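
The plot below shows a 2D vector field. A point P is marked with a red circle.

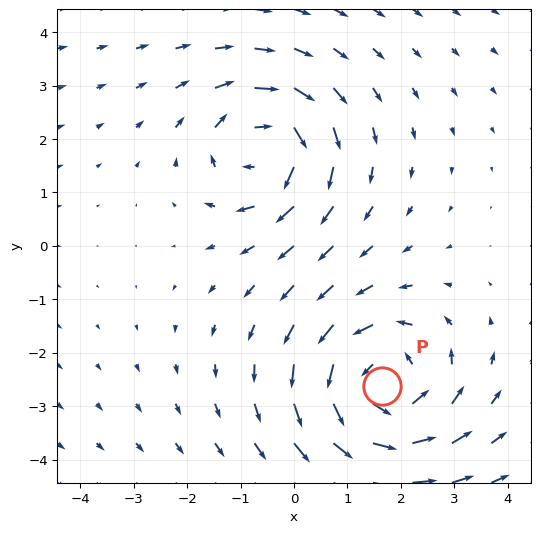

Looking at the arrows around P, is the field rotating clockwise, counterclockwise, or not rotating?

Near P at (1.7, -2.6) the arrows circulate counterclockwise. The curl (z-component) there is about +3; positive curl means counterclockwise rotation.

counterclockwise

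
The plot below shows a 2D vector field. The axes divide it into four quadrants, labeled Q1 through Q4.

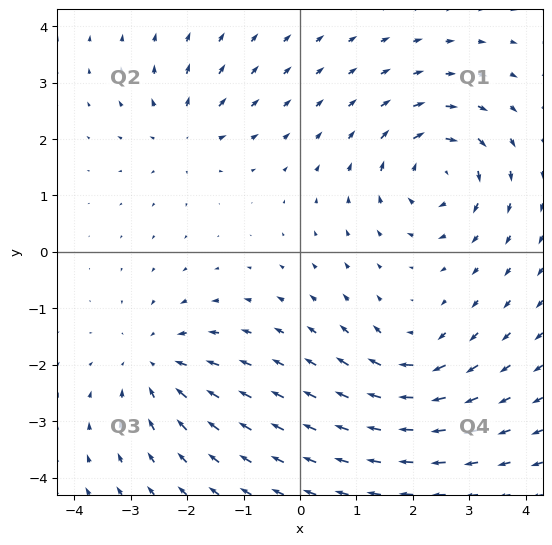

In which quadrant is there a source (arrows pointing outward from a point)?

Q2

The source sits at approximately (-2.1, 2.1), which lies in quadrant Q2. The divergence there is about +4, positive as expected for a source.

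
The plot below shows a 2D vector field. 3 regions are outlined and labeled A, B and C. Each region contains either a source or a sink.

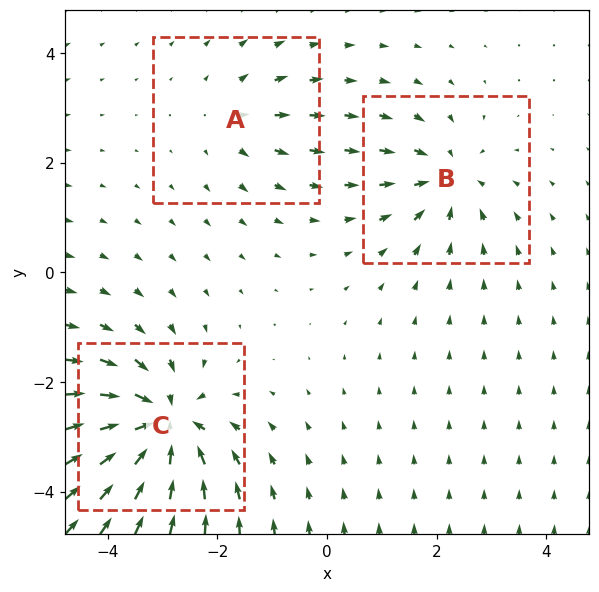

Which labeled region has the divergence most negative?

Divergence at each region's feature centre — A: about +2, B: about -4, C: about -6. Region C is most negative.

C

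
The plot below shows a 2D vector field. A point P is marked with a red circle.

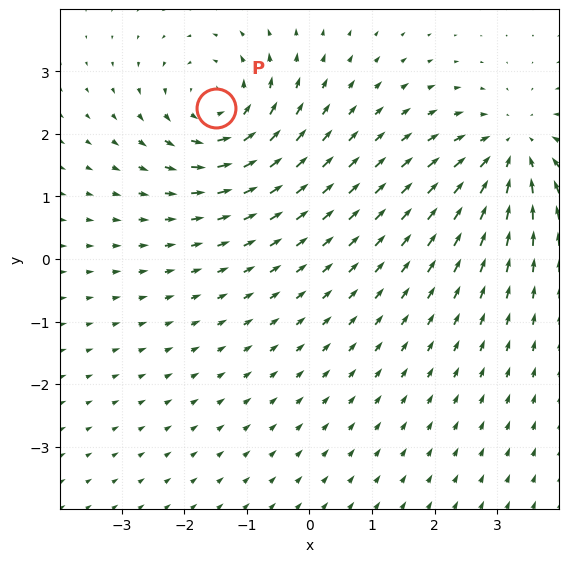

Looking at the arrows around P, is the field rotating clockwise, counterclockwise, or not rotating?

counterclockwise

Near P at (-1.5, 2.4) the arrows circulate counterclockwise. The curl (z-component) there is about +3; positive curl means counterclockwise rotation.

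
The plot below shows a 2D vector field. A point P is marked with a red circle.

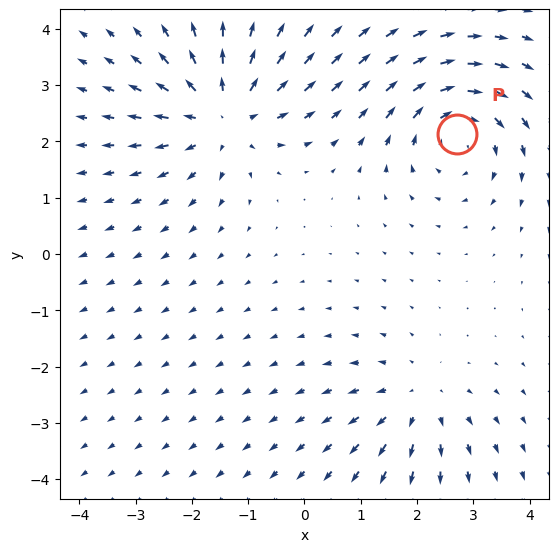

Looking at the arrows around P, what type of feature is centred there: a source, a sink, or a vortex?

At P (2.7, 2.1) the arrows circulate clockwise. Divergence ≈0, curl about -4 — near-zero divergence with nonzero curl is a vortex.

vortex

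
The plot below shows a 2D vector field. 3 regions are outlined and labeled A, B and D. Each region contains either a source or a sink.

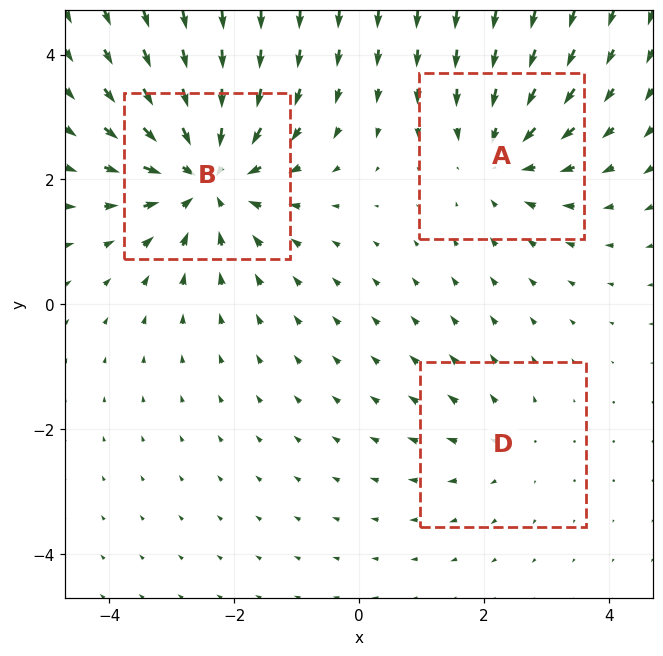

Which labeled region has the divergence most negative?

Divergence at each region's feature centre — A: about -3, B: about -5, D: about +2. Region B is most negative.

B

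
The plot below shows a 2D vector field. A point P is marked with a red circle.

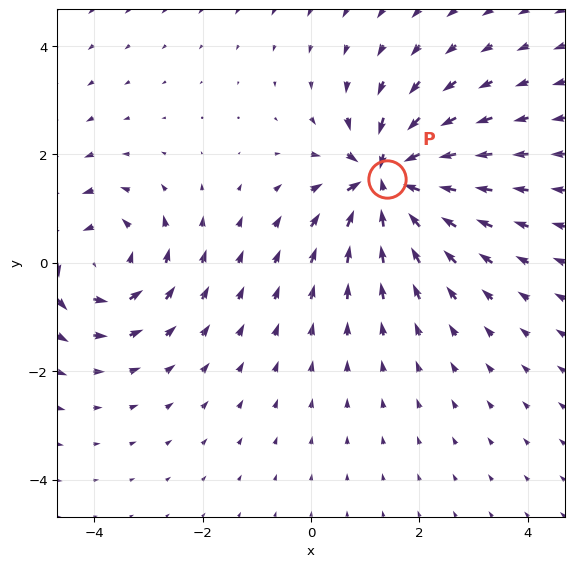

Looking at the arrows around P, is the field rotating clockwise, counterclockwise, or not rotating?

not rotating

Near P at (1.4, 1.5) the arrows show no circulation. The curl there is ≈0.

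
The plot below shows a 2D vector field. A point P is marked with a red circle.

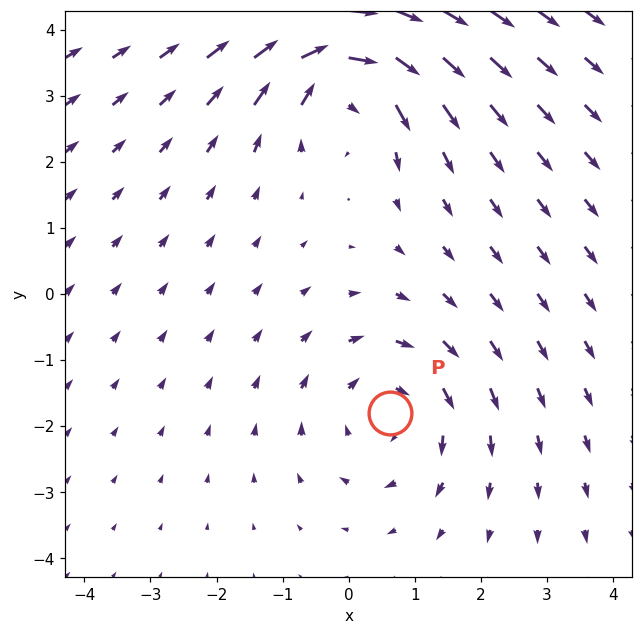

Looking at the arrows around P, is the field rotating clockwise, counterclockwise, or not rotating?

clockwise

Near P at (0.6, -1.8) the arrows circulate clockwise. The curl (z-component) there is about -3; negative curl means clockwise rotation.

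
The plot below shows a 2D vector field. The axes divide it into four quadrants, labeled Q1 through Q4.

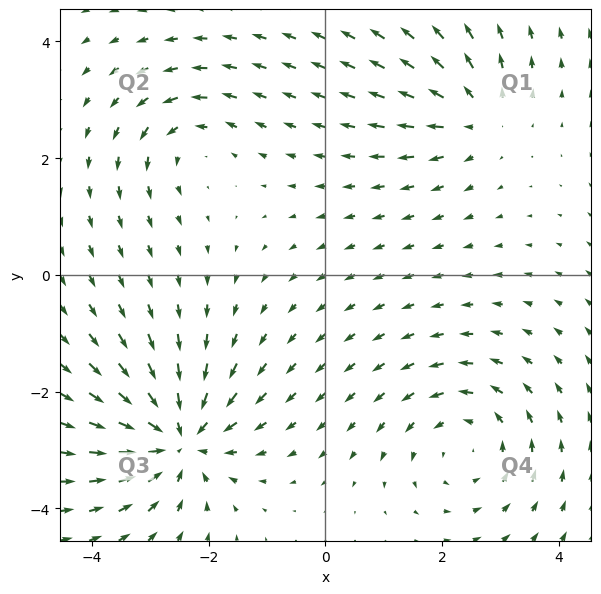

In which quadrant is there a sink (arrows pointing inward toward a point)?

Q3

The sink sits at approximately (-2.5, -2.8), which lies in quadrant Q3. The divergence there is about -6, negative as expected for a sink.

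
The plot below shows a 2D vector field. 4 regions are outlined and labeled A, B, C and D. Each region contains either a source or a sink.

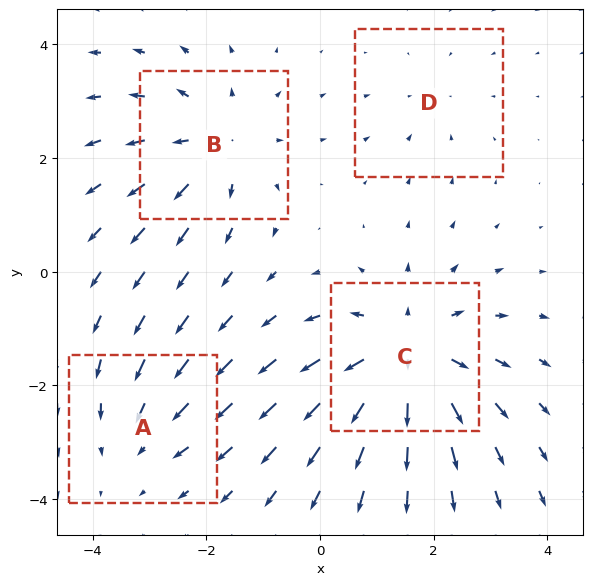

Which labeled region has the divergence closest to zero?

Divergence at each region's feature centre — A: about -3, B: about +4, C: about +6, D: about -2. Region D is closest to zero.

D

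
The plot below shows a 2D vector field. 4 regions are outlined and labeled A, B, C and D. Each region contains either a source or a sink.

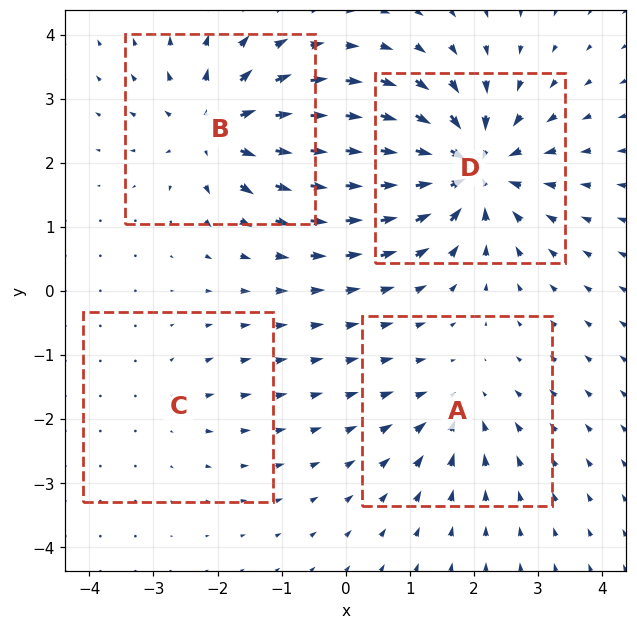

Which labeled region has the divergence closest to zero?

Divergence at each region's feature centre — A: about -4, B: about +6, C: about +2, D: about -8. Region C is closest to zero.

C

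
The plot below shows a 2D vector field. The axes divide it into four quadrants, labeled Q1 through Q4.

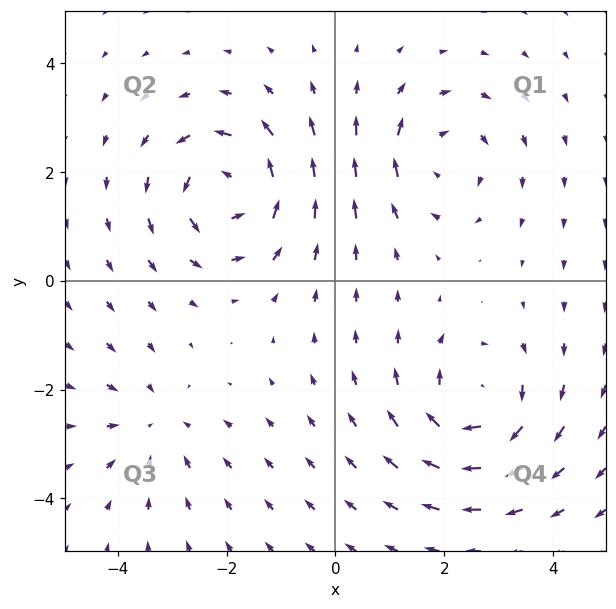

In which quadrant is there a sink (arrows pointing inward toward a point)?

The sink sits at approximately (-3.3, -2.6), which lies in quadrant Q3. The divergence there is about -3, negative as expected for a sink.

Q3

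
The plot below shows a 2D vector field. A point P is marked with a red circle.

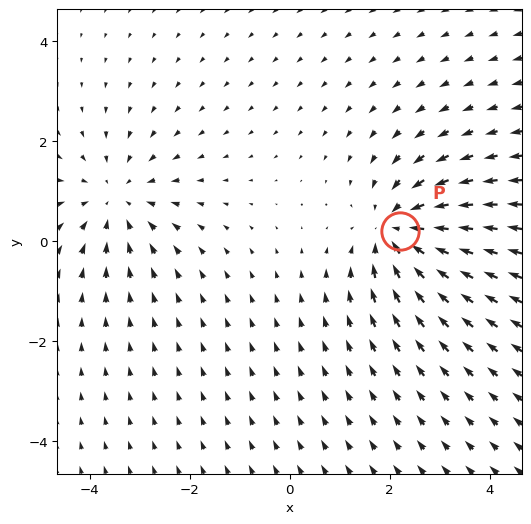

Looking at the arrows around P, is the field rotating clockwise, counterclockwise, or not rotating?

Near P at (2.2, 0.2) the arrows show no circulation. The curl there is ≈0.

not rotating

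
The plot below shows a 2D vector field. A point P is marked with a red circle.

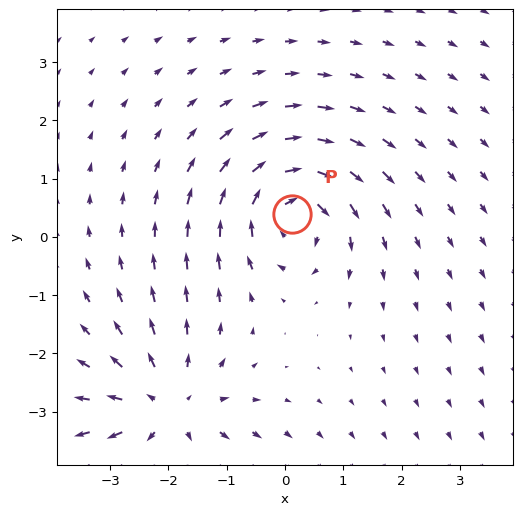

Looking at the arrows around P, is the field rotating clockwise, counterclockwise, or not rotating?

Near P at (0.1, 0.4) the arrows circulate clockwise. The curl (z-component) there is about -6; negative curl means clockwise rotation.

clockwise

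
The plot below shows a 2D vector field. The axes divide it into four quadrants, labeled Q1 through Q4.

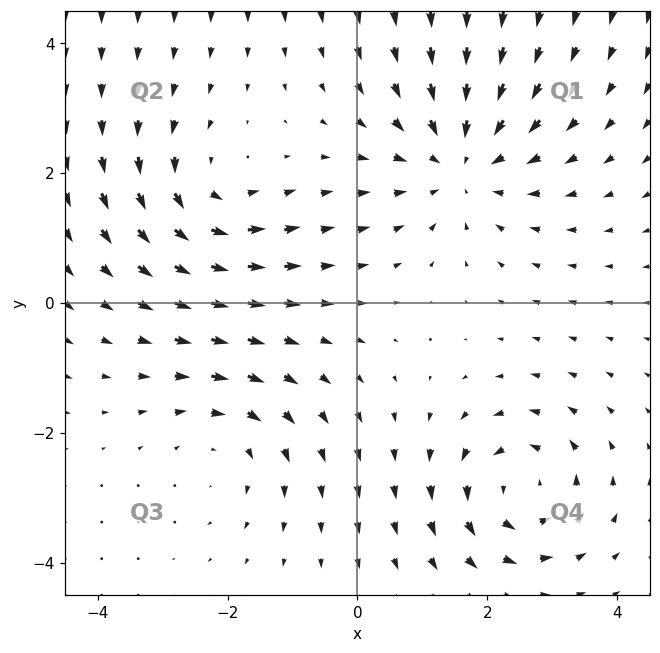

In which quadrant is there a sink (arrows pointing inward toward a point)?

The sink sits at approximately (1.6, 2.2), which lies in quadrant Q1. The divergence there is about -4, negative as expected for a sink.

Q1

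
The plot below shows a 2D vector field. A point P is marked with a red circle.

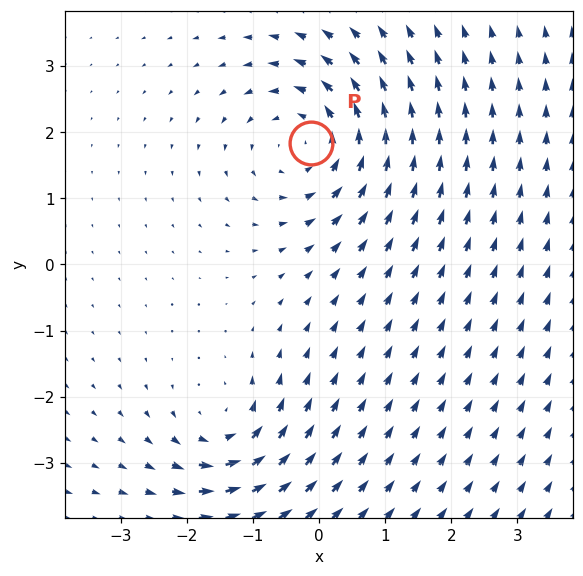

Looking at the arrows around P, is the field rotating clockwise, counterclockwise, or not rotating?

counterclockwise

Near P at (-0.1, 1.8) the arrows circulate counterclockwise. The curl (z-component) there is about +4; positive curl means counterclockwise rotation.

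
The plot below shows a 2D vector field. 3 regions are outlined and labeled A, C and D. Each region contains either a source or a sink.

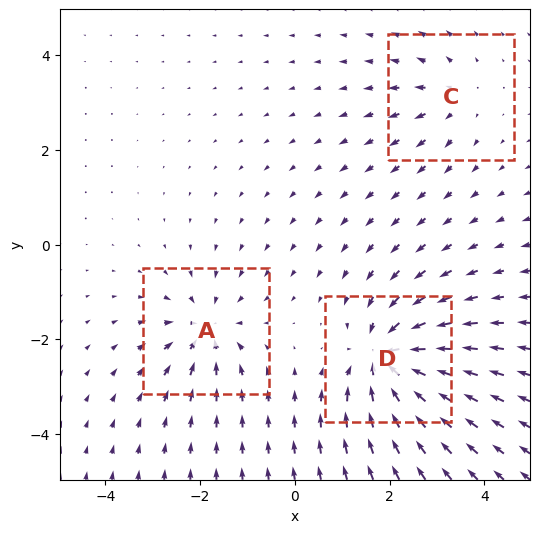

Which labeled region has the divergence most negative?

Divergence at each region's feature centre — A: about -4, C: about +3, D: about -6. Region D is most negative.

D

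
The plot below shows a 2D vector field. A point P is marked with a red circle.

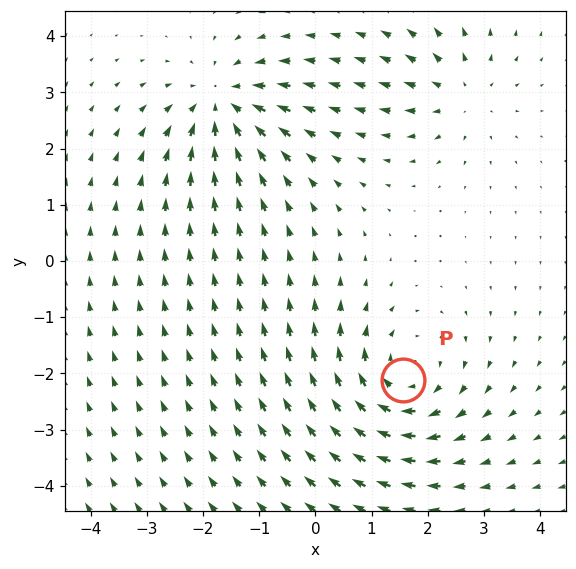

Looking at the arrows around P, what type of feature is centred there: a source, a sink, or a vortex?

At P (1.6, -2.1) the arrows circulate clockwise. Divergence ≈0, curl about -4 — near-zero divergence with nonzero curl is a vortex.

vortex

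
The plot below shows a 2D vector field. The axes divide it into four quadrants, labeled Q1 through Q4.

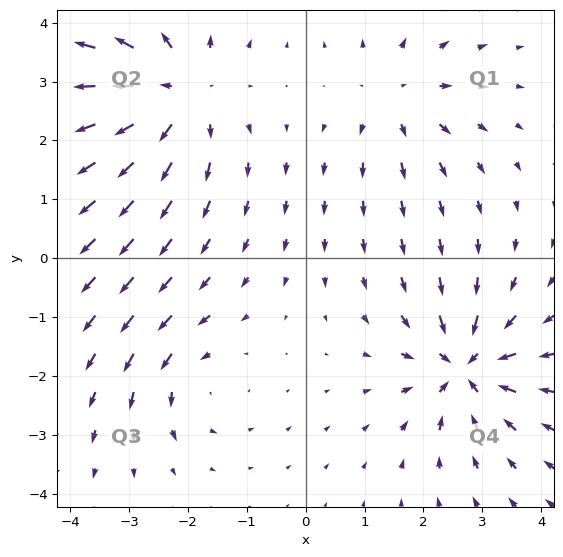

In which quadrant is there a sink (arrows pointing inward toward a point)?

Q4

The sink sits at approximately (2.7, -1.8), which lies in quadrant Q4. The divergence there is about -6, negative as expected for a sink.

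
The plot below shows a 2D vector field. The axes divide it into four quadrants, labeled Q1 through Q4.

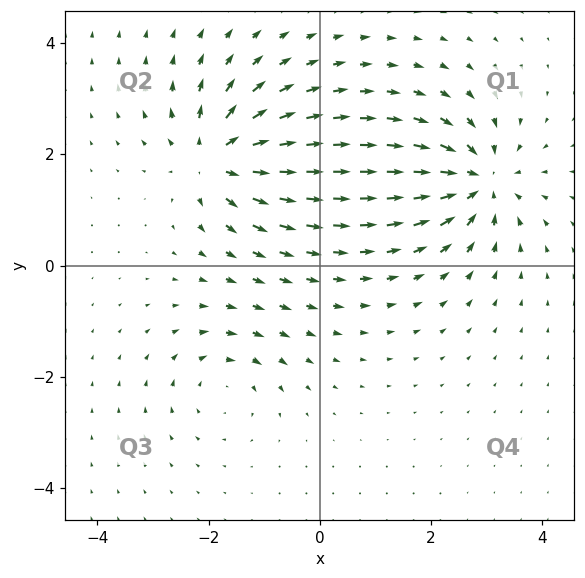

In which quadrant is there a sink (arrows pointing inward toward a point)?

Q1

The sink sits at approximately (2.9, 1.5), which lies in quadrant Q1. The divergence there is about -6, negative as expected for a sink.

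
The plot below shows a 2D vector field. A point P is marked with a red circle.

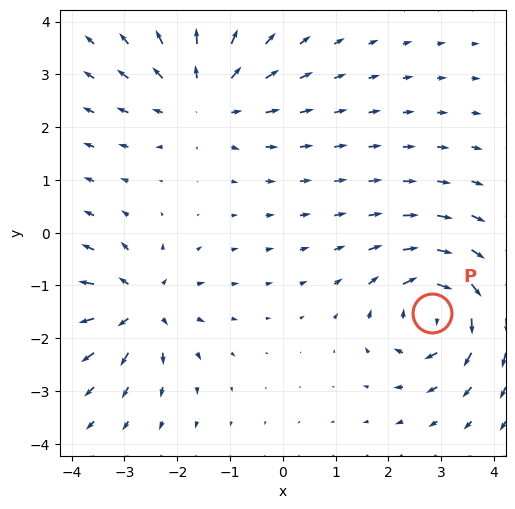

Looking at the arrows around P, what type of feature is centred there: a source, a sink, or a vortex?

vortex

At P (2.8, -1.5) the arrows circulate clockwise. Divergence ≈0, curl about -6 — near-zero divergence with nonzero curl is a vortex.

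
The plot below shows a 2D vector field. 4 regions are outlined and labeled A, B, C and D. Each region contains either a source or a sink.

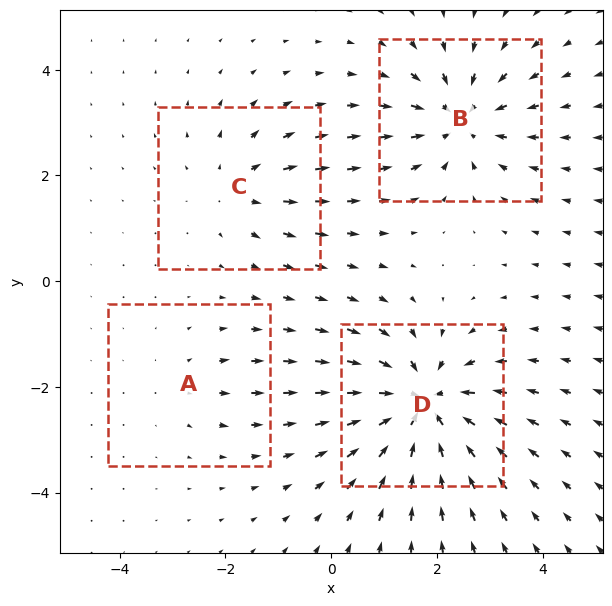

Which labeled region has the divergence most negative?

Divergence at each region's feature centre — A: about +2, B: about -5, C: about +3, D: about -7. Region D is most negative.

D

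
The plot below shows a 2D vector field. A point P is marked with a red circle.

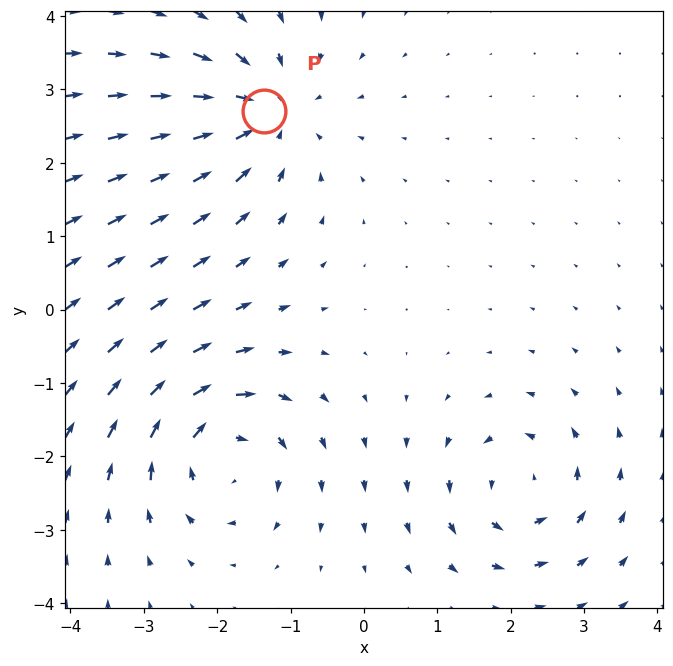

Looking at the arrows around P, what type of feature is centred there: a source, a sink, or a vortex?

At P (-1.4, 2.7) the arrows converge inward. Divergence about -5, curl ≈0 — negative divergence with near-zero curl is a sink.

sink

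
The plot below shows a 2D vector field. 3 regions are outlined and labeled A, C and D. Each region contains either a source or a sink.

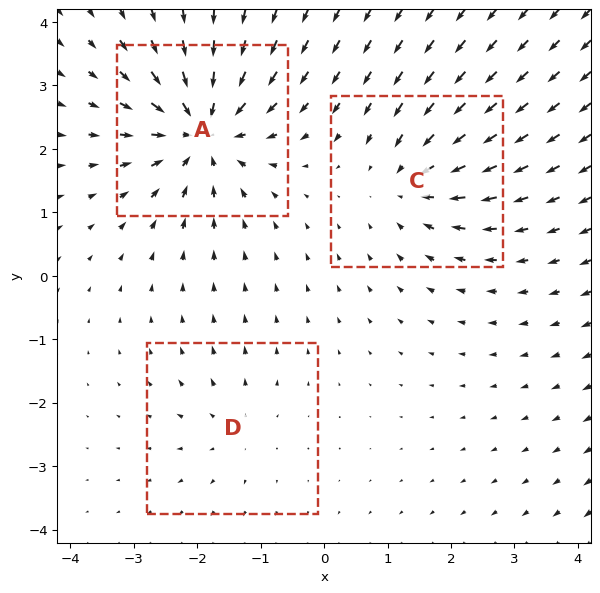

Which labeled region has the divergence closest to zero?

Divergence at each region's feature centre — A: about -6, C: about -4, D: about +2. Region D is closest to zero.

D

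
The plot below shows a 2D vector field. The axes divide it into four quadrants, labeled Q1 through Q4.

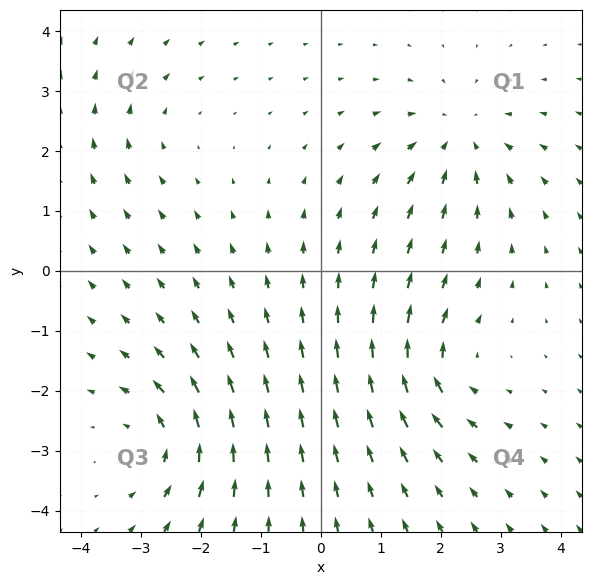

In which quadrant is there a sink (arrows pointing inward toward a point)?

The sink sits at approximately (2.3, 2.2), which lies in quadrant Q1. The divergence there is about -4, negative as expected for a sink.

Q1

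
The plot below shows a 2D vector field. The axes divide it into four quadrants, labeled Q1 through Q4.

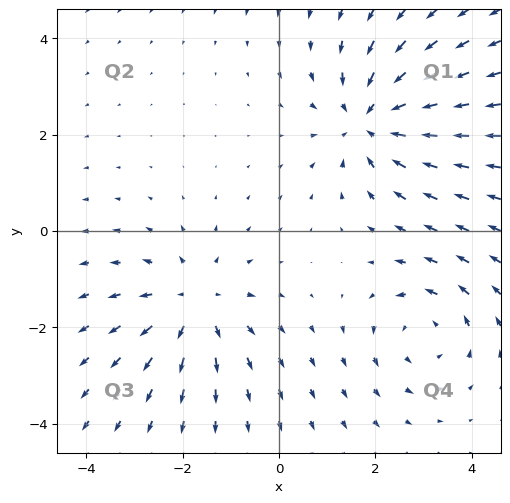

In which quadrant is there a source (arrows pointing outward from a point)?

The source sits at approximately (-1.8, -1.5), which lies in quadrant Q3. The divergence there is about +3, positive as expected for a source.

Q3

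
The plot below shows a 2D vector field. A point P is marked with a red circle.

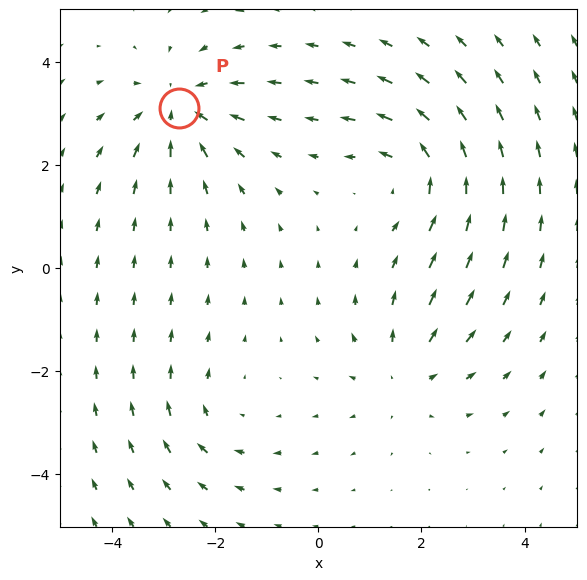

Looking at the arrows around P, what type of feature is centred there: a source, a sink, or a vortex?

sink

At P (-2.7, 3.1) the arrows converge inward. Divergence about -4, curl ≈0 — negative divergence with near-zero curl is a sink.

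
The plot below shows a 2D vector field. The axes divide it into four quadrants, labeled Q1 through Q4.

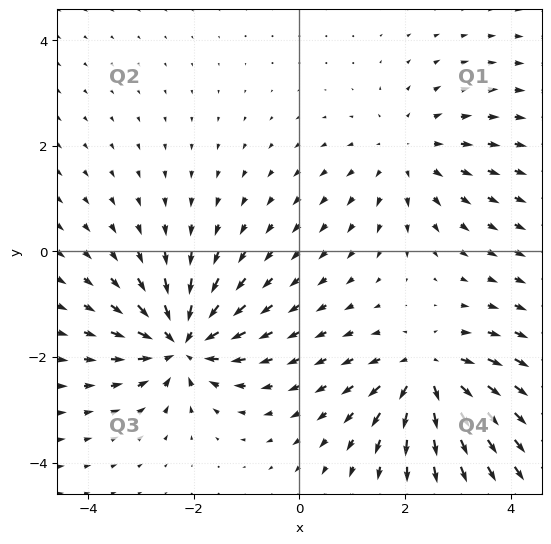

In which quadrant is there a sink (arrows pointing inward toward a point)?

Q3

The sink sits at approximately (-2.2, -1.7), which lies in quadrant Q3. The divergence there is about -5, negative as expected for a sink.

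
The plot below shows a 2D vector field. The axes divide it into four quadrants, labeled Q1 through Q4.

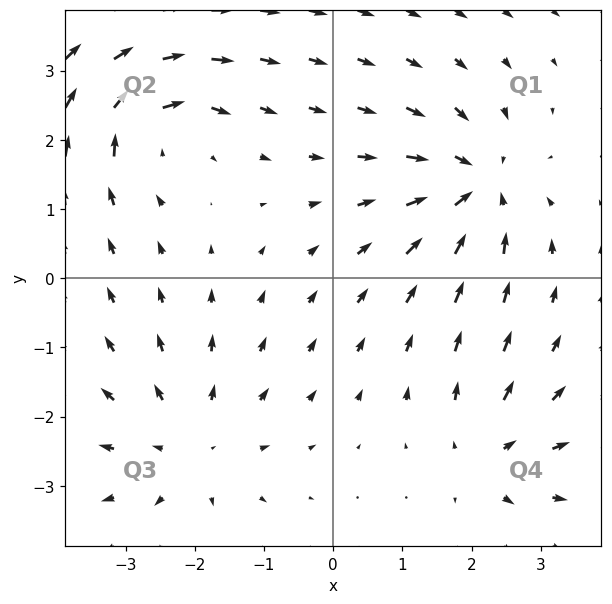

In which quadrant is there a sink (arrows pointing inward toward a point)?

The sink sits at approximately (2.1, 1.3), which lies in quadrant Q1. The divergence there is about -6, negative as expected for a sink.

Q1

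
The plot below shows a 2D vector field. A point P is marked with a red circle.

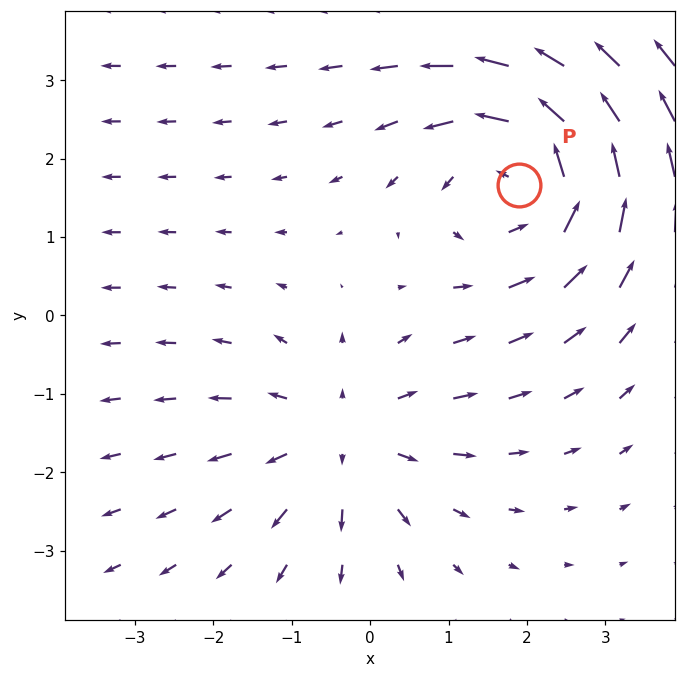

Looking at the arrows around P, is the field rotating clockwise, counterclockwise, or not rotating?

Near P at (1.9, 1.7) the arrows circulate counterclockwise. The curl (z-component) there is about +4; positive curl means counterclockwise rotation.

counterclockwise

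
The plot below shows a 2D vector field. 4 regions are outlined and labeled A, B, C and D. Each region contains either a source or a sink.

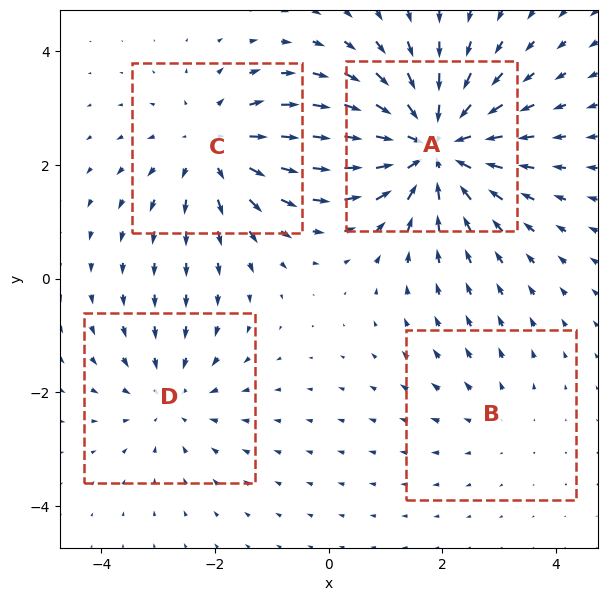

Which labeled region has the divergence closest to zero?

B

Divergence at each region's feature centre — A: about -6, B: about +2, C: about +4, D: about -3. Region B is closest to zero.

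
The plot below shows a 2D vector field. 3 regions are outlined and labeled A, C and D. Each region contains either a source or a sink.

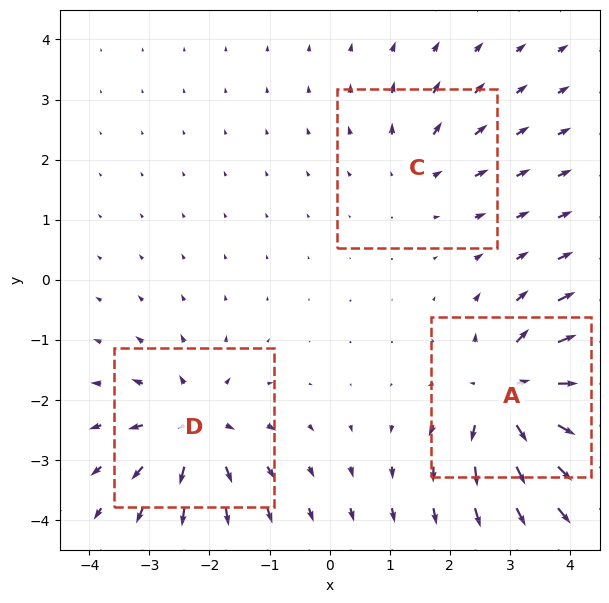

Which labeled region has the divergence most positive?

Divergence at each region's feature centre — A: about +6, C: about +2, D: about +4. Region A is most positive.

A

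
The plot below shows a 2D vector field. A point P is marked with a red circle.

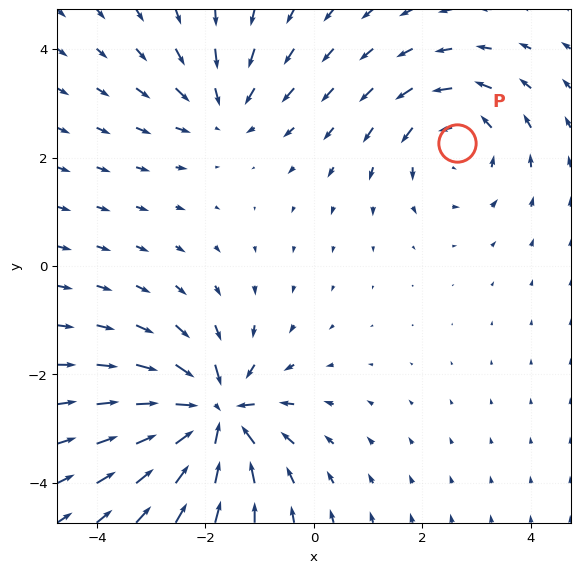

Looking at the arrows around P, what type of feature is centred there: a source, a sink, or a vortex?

vortex

At P (2.6, 2.3) the arrows circulate counterclockwise. Divergence ≈0, curl about +3 — near-zero divergence with nonzero curl is a vortex.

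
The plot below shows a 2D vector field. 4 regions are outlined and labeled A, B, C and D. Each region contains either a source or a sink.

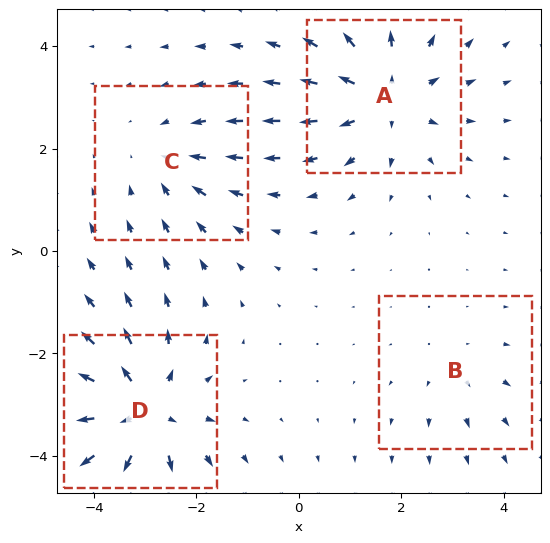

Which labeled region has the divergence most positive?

Divergence at each region's feature centre — A: about +5, B: about +2, C: about -3, D: about +6. Region D is most positive.

D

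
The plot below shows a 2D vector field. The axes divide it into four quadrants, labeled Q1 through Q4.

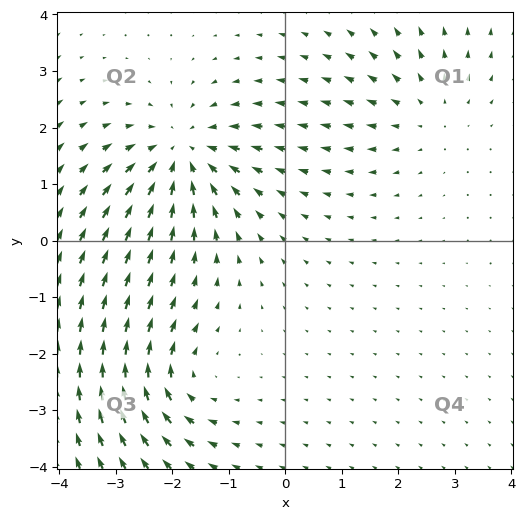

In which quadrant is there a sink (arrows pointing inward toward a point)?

Q2

The sink sits at approximately (-1.8, 1.5), which lies in quadrant Q2. The divergence there is about -4, negative as expected for a sink.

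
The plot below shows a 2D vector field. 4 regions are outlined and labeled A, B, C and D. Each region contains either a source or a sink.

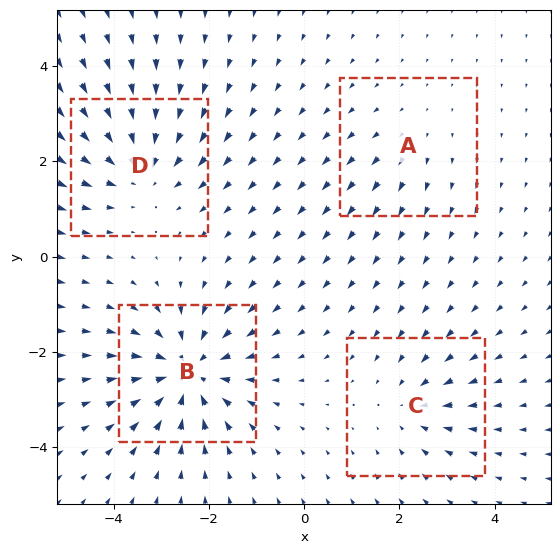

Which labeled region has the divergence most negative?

B

Divergence at each region's feature centre — A: about +2, B: about -7, C: about -3, D: about -5. Region B is most negative.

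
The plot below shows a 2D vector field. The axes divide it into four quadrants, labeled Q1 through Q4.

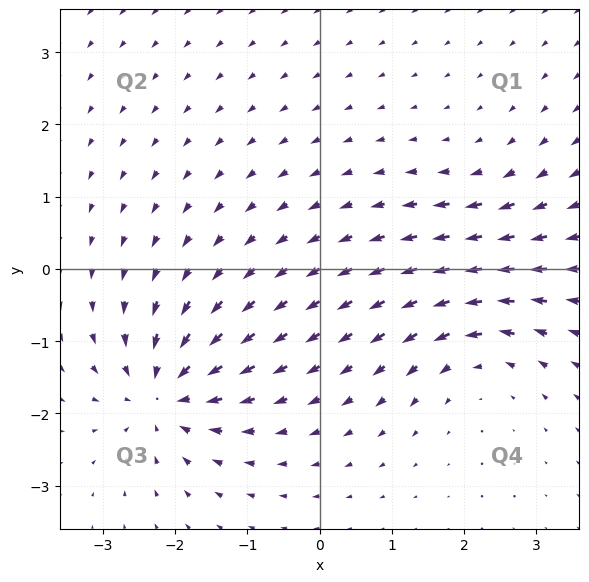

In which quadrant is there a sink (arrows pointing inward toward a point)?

The sink sits at approximately (-2.1, -1.7), which lies in quadrant Q3. The divergence there is about -7, negative as expected for a sink.

Q3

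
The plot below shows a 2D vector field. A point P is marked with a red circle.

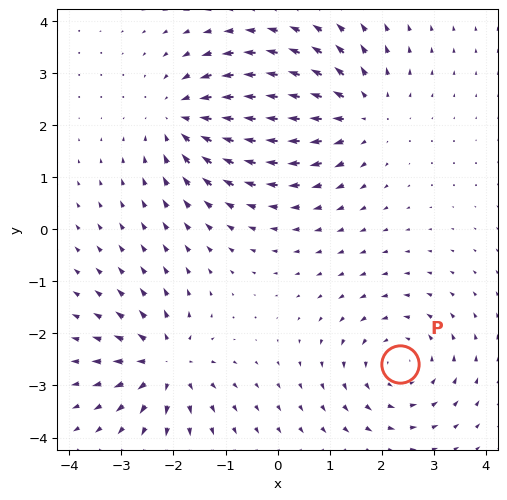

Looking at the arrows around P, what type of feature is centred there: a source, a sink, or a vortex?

At P (2.3, -2.6) the arrows circulate counterclockwise. Divergence ≈0, curl about +4 — near-zero divergence with nonzero curl is a vortex.

vortex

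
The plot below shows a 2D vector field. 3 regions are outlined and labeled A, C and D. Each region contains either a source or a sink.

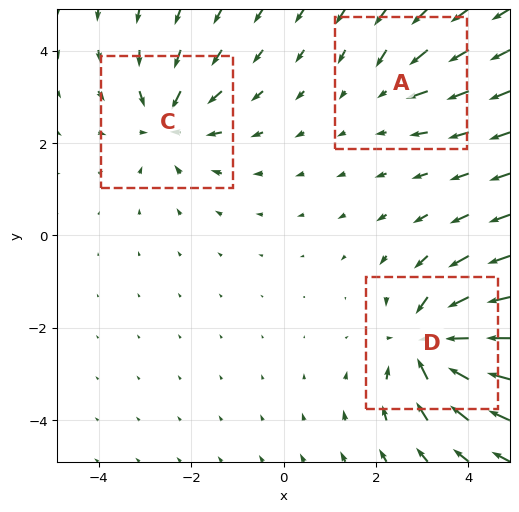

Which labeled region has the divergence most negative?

Divergence at each region's feature centre — A: about -2, C: about -4, D: about -5. Region D is most negative.

D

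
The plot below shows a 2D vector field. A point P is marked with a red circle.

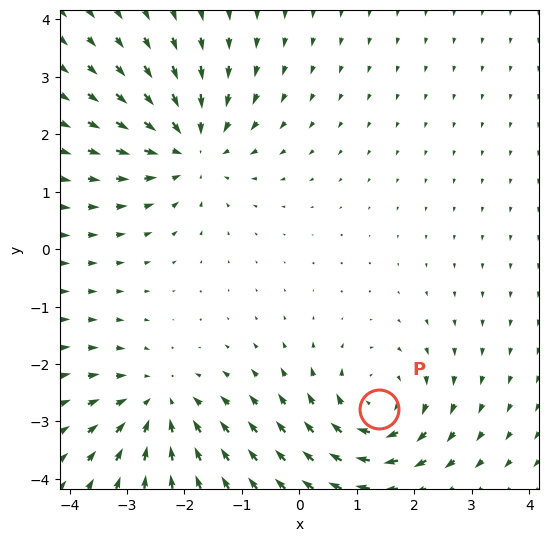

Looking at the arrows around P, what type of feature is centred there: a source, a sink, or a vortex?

vortex

At P (1.4, -2.8) the arrows circulate clockwise. Divergence ≈0, curl about -4 — near-zero divergence with nonzero curl is a vortex.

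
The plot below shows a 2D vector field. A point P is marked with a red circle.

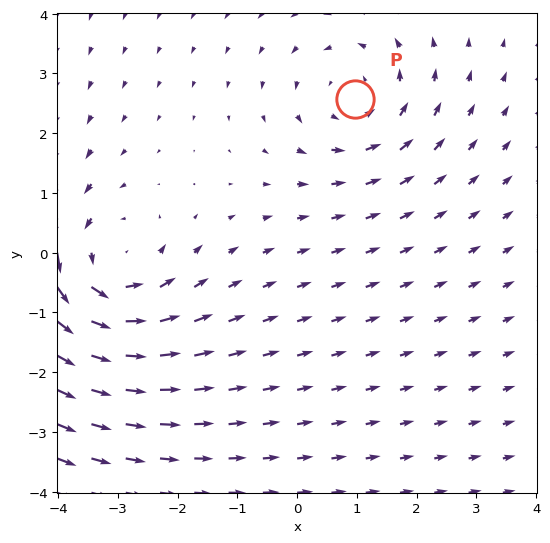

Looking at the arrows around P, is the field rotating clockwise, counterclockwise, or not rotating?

Near P at (1.0, 2.6) the arrows circulate counterclockwise. The curl (z-component) there is about +3; positive curl means counterclockwise rotation.

counterclockwise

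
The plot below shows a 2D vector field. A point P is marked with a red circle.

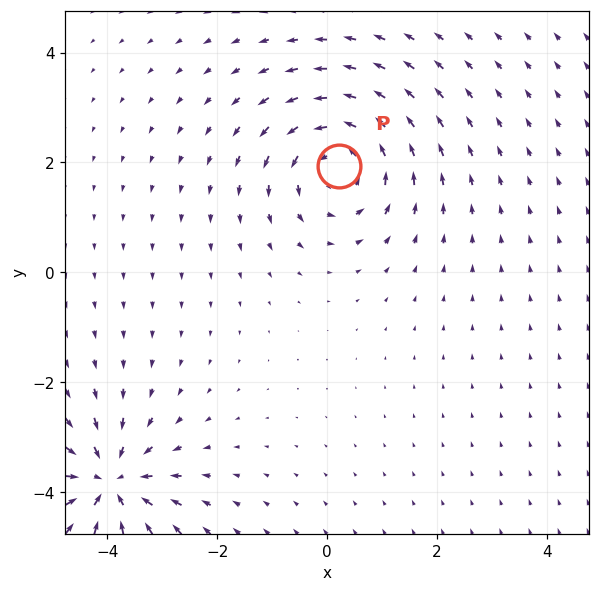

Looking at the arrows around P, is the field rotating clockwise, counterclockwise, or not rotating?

counterclockwise

Near P at (0.2, 1.9) the arrows circulate counterclockwise. The curl (z-component) there is about +4; positive curl means counterclockwise rotation.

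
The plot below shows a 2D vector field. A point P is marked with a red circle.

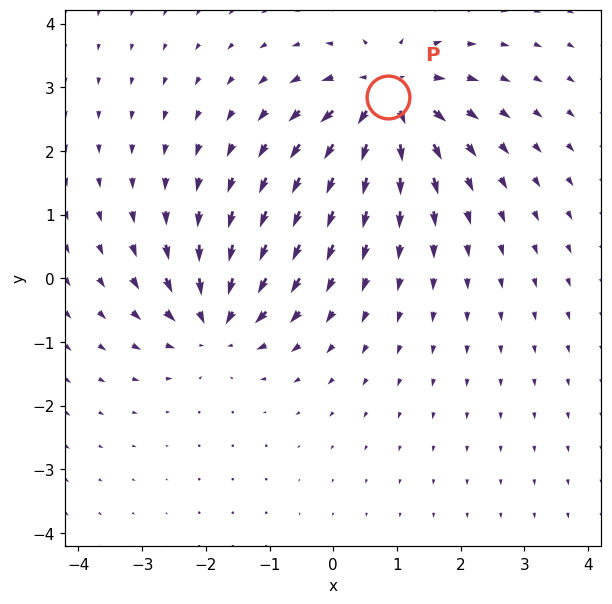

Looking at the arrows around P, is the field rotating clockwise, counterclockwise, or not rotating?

not rotating

Near P at (0.9, 2.8) the arrows show no circulation. The curl there is ≈0.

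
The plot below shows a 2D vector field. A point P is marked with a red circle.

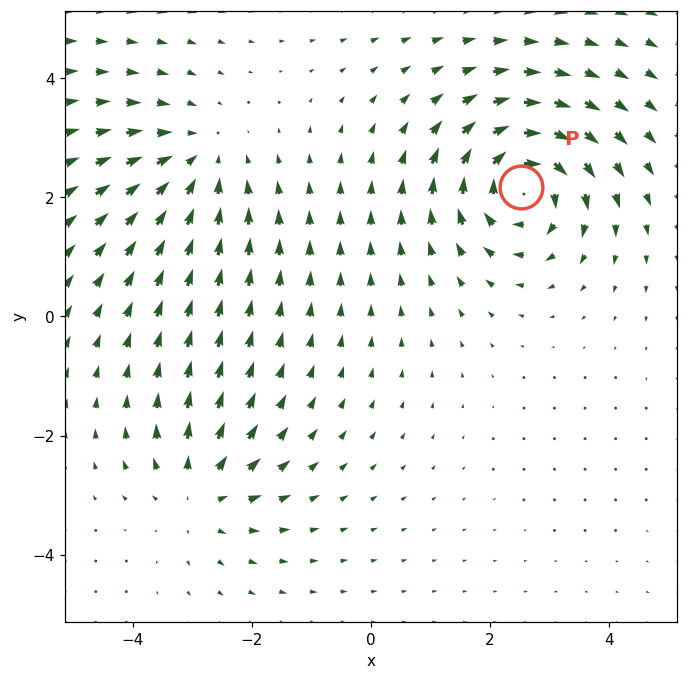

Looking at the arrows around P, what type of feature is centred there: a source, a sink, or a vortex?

At P (2.5, 2.2) the arrows circulate clockwise. Divergence ≈0, curl about -6 — near-zero divergence with nonzero curl is a vortex.

vortex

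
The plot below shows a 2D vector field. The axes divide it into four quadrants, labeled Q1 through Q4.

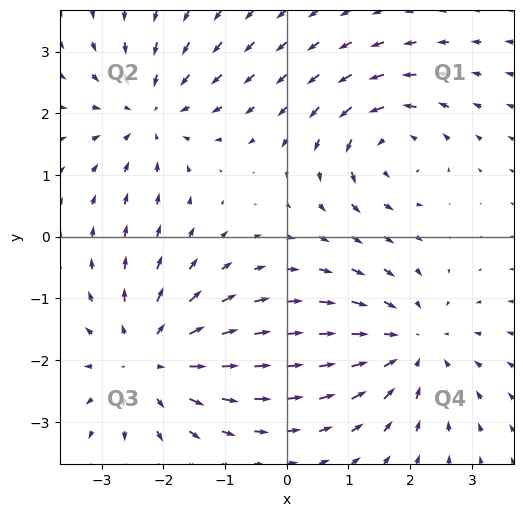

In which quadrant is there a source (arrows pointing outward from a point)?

The source sits at approximately (-2.2, -2.0), which lies in quadrant Q3. The divergence there is about +4, positive as expected for a source.

Q3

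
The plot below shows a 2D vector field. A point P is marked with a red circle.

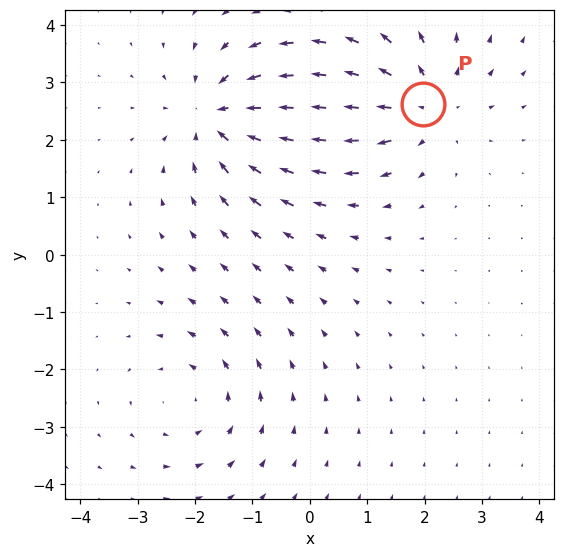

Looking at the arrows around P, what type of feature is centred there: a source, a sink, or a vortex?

source

At P (2.0, 2.6) the arrows spread outward. Divergence about +4, curl ≈0 — positive divergence with near-zero curl is a source.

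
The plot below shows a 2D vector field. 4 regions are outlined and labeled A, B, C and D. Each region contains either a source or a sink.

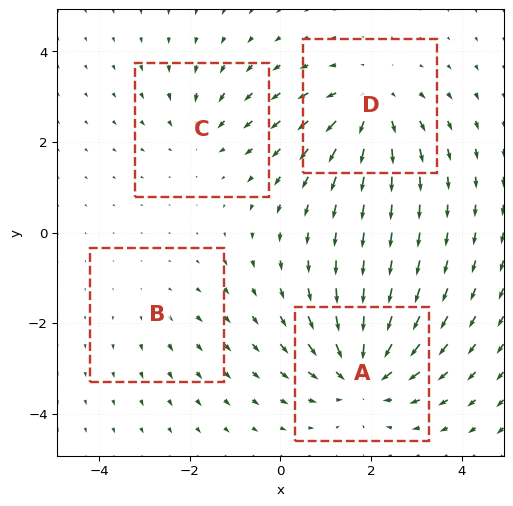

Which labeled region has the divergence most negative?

A

Divergence at each region's feature centre — A: about -6, B: about +2, C: about -3, D: about +5. Region A is most negative.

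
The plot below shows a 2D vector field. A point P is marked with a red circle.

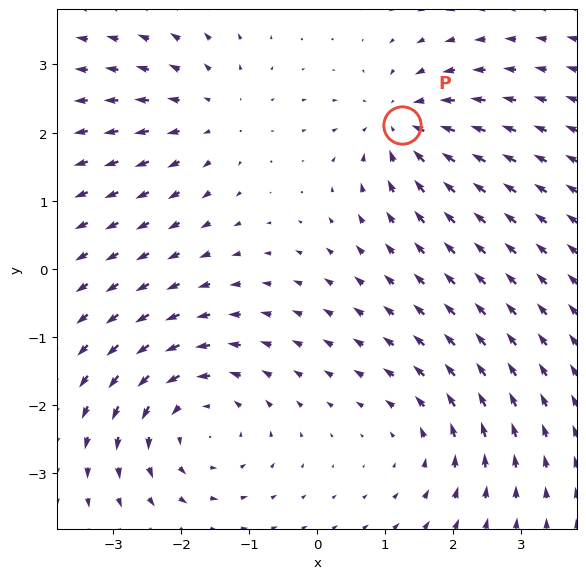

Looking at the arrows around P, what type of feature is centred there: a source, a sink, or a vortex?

At P (1.2, 2.1) the arrows converge inward. Divergence about -5, curl ≈0 — negative divergence with near-zero curl is a sink.

sink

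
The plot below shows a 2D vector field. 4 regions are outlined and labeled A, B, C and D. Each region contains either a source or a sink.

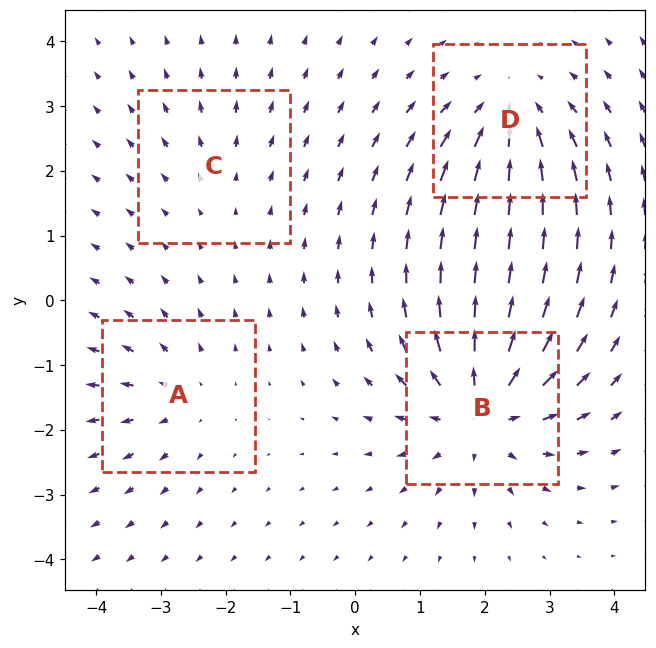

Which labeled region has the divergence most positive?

Divergence at each region's feature centre — A: about +3, B: about +7, C: about +2, D: about -5. Region B is most positive.

B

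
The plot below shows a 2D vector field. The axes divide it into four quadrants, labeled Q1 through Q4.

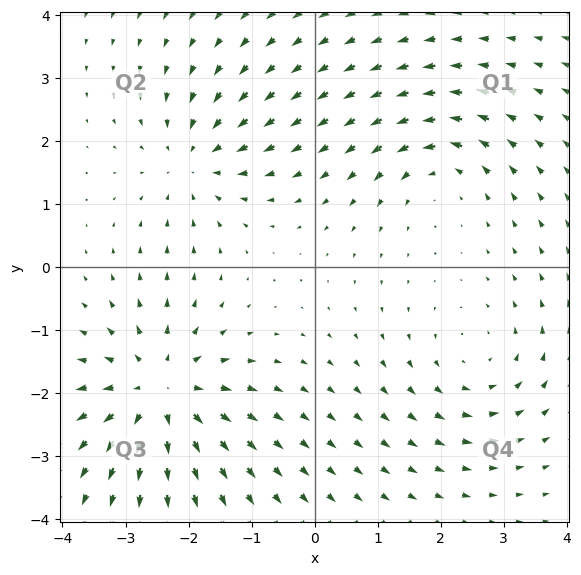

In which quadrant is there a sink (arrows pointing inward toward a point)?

The sink sits at approximately (-1.9, 1.7), which lies in quadrant Q2. The divergence there is about -3, negative as expected for a sink.

Q2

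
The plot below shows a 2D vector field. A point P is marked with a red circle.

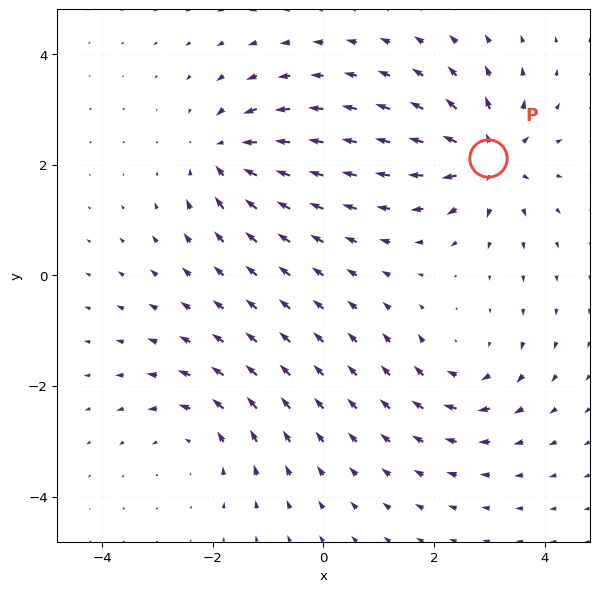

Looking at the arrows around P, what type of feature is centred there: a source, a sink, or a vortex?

At P (3.0, 2.1) the arrows spread outward. Divergence about +6, curl ≈0 — positive divergence with near-zero curl is a source.

source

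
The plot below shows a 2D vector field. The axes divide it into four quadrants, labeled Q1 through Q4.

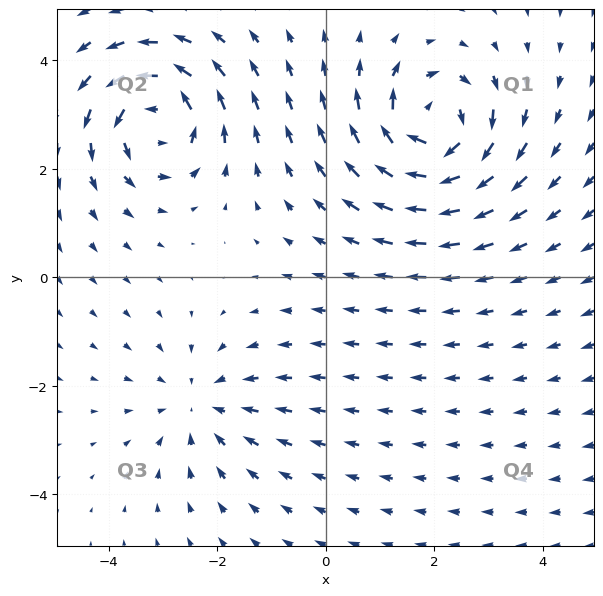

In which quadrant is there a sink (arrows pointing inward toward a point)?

The sink sits at approximately (-2.3, -2.4), which lies in quadrant Q3. The divergence there is about -2, negative as expected for a sink.

Q3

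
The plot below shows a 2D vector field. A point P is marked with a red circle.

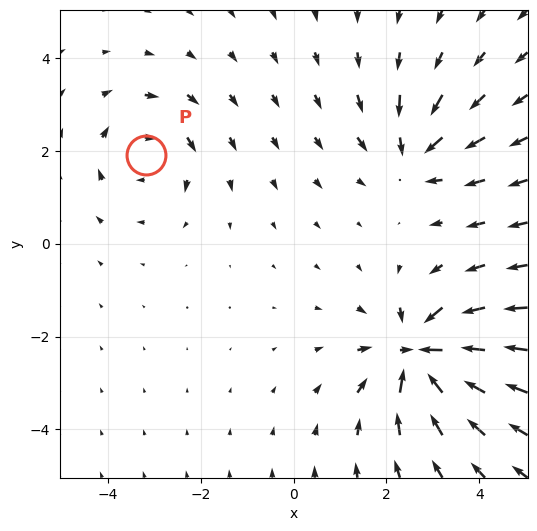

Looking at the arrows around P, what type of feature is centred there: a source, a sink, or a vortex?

At P (-3.2, 1.9) the arrows circulate clockwise. Divergence ≈0, curl about -3 — near-zero divergence with nonzero curl is a vortex.

vortex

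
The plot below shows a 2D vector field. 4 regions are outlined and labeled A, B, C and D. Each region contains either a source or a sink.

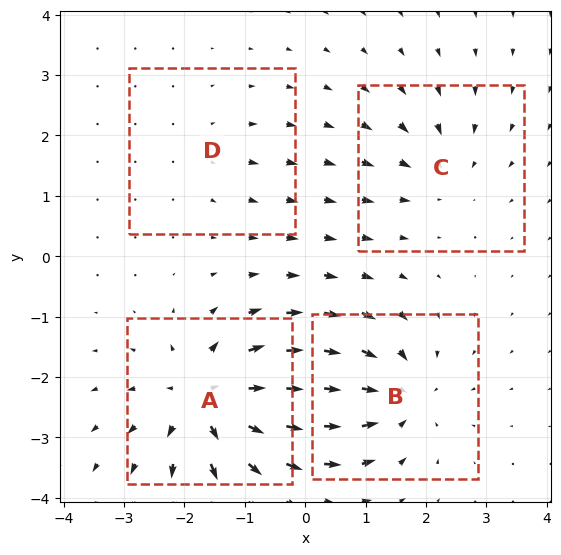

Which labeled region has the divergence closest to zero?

D

Divergence at each region's feature centre — A: about +8, B: about -6, C: about -4, D: about +2. Region D is closest to zero.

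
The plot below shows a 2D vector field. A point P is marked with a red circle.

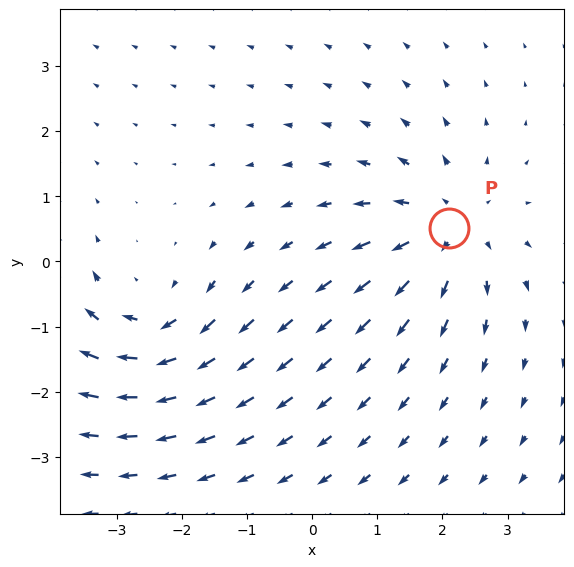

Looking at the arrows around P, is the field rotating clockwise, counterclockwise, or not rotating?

not rotating

Near P at (2.1, 0.5) the arrows show no circulation. The curl there is ≈0.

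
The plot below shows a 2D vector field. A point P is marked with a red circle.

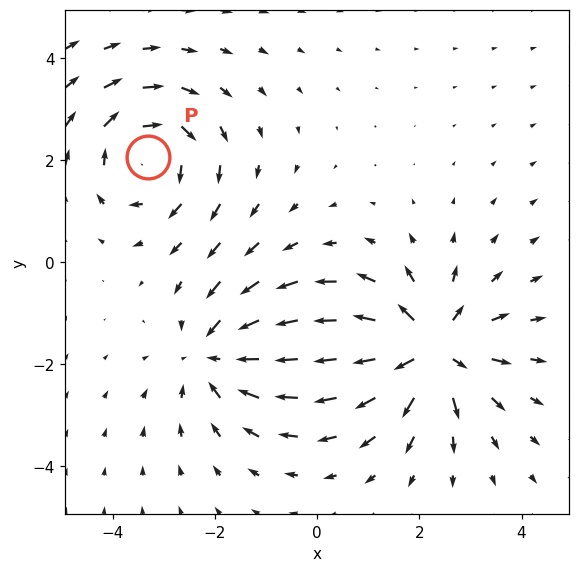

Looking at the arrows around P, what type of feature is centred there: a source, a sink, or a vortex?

vortex

At P (-3.3, 2.1) the arrows circulate clockwise. Divergence ≈0, curl about -3 — near-zero divergence with nonzero curl is a vortex.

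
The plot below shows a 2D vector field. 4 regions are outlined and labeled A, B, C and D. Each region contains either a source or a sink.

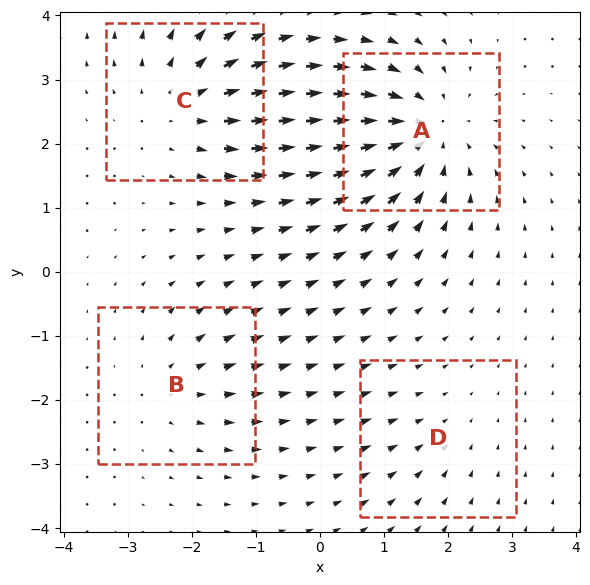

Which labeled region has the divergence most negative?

A

Divergence at each region's feature centre — A: about -6, B: about +3, C: about +4, D: about -2. Region A is most negative.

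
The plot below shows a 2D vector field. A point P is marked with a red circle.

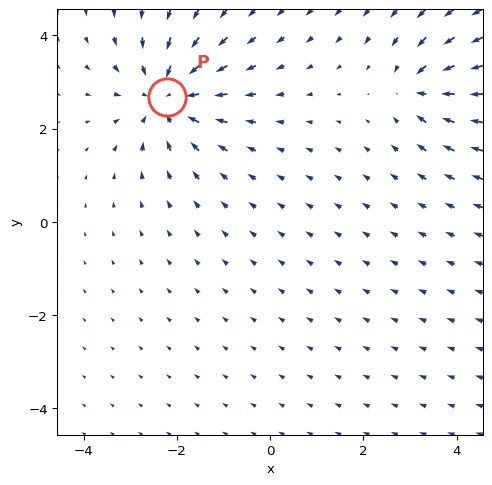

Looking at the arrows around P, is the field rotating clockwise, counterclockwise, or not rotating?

Near P at (-2.2, 2.7) the arrows show no circulation. The curl there is ≈0.

not rotating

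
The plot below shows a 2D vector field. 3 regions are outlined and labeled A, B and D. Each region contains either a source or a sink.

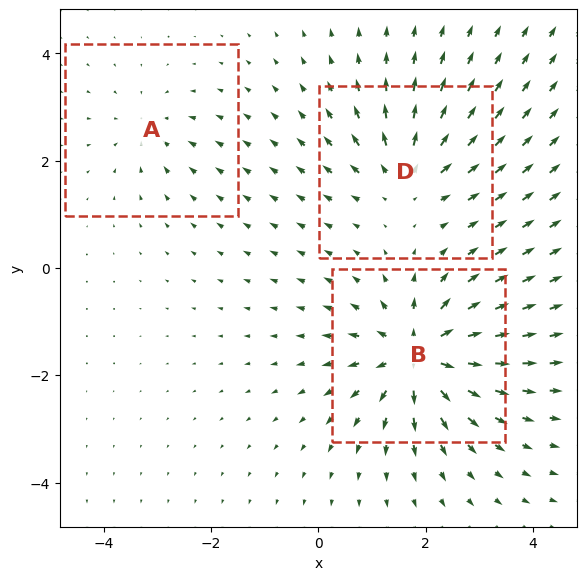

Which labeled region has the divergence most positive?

B

Divergence at each region's feature centre — A: about -2, B: about +6, D: about +4. Region B is most positive.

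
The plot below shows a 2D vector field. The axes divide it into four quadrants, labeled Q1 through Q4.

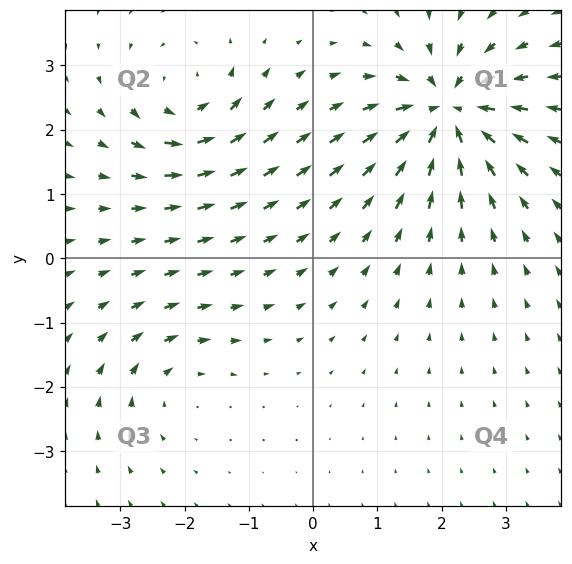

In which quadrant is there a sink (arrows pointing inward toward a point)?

Q1

The sink sits at approximately (2.1, 2.3), which lies in quadrant Q1. The divergence there is about -7, negative as expected for a sink.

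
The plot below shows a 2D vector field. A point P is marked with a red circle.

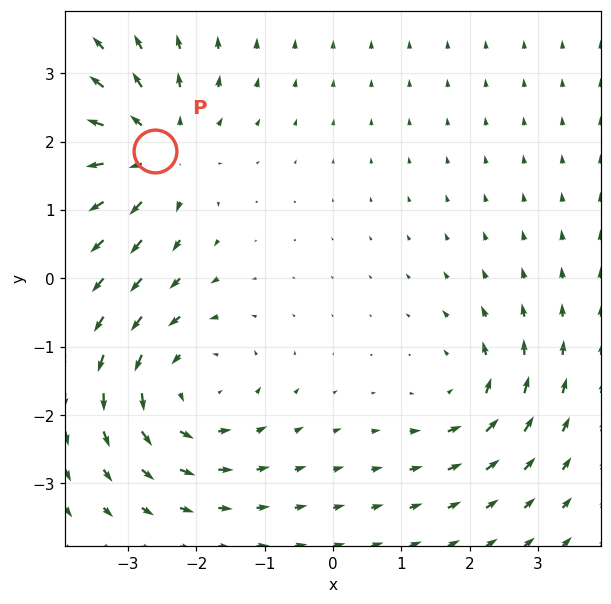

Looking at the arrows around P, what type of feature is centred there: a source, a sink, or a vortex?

At P (-2.6, 1.9) the arrows spread outward. Divergence about +5, curl ≈0 — positive divergence with near-zero curl is a source.

source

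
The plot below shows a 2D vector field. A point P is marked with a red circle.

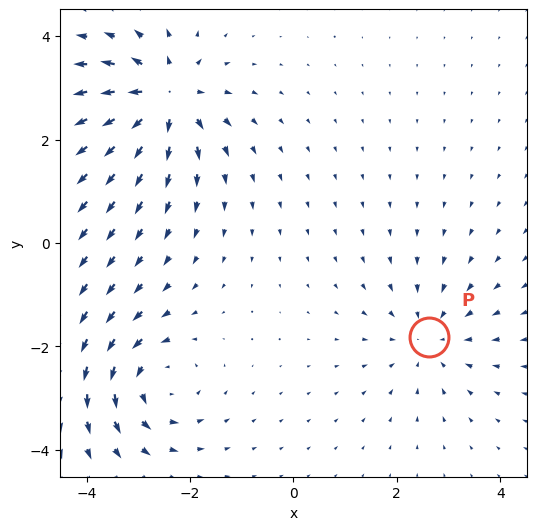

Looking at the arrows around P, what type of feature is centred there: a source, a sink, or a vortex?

sink

At P (2.6, -1.8) the arrows converge inward. Divergence about -3, curl ≈0 — negative divergence with near-zero curl is a sink.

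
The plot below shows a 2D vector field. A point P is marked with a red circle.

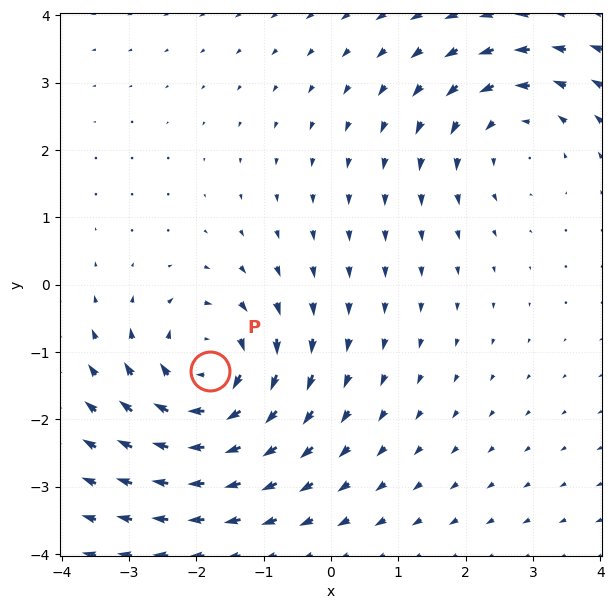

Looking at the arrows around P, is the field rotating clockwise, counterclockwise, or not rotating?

Near P at (-1.8, -1.3) the arrows circulate clockwise. The curl (z-component) there is about -5; negative curl means clockwise rotation.

clockwise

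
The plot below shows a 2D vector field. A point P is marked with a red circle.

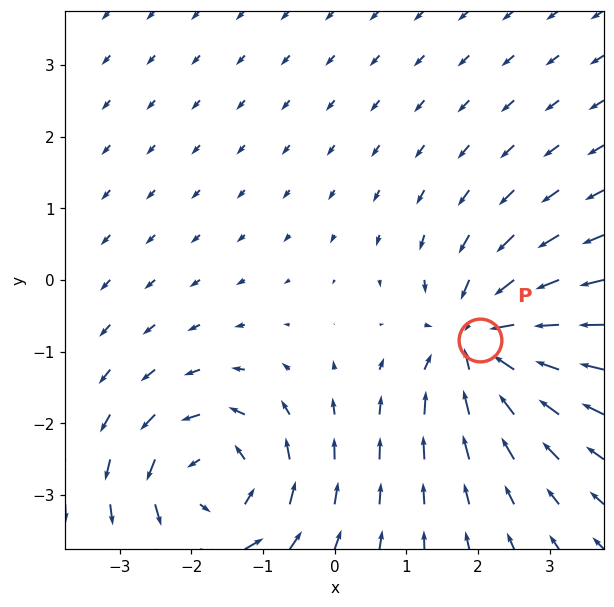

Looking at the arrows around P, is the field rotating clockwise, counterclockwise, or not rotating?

Near P at (2.0, -0.8) the arrows show no circulation. The curl there is ≈0.

not rotating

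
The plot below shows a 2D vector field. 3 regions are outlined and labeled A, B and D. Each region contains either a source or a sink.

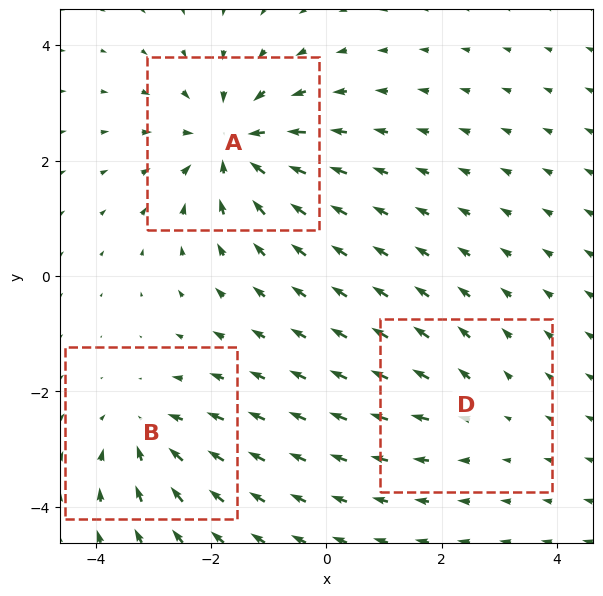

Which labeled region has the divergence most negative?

Divergence at each region's feature centre — A: about -5, B: about -3, D: about +2. Region A is most negative.

A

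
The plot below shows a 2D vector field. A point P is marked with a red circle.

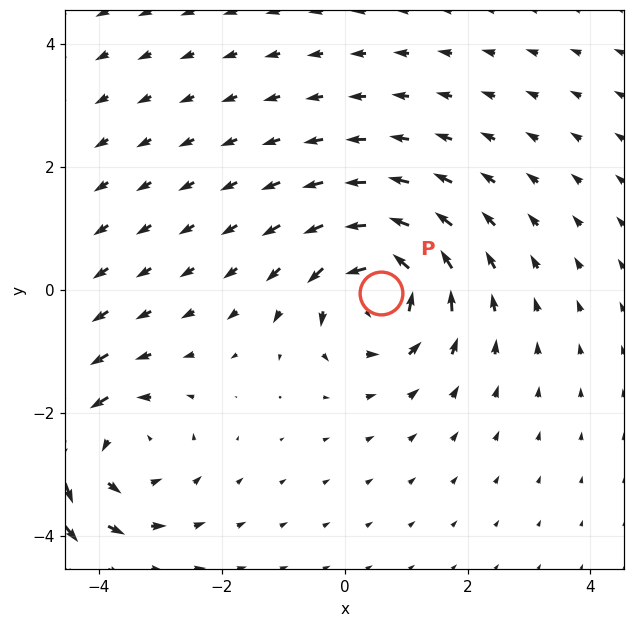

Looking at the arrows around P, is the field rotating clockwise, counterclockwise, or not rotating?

Near P at (0.6, -0.1) the arrows circulate counterclockwise. The curl (z-component) there is about +7; positive curl means counterclockwise rotation.

counterclockwise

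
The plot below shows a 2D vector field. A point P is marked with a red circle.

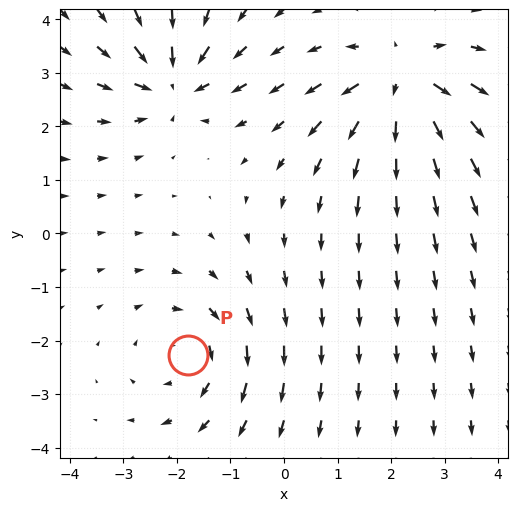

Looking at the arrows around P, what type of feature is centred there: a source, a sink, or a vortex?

At P (-1.8, -2.3) the arrows circulate clockwise. Divergence ≈0, curl about -3 — near-zero divergence with nonzero curl is a vortex.

vortex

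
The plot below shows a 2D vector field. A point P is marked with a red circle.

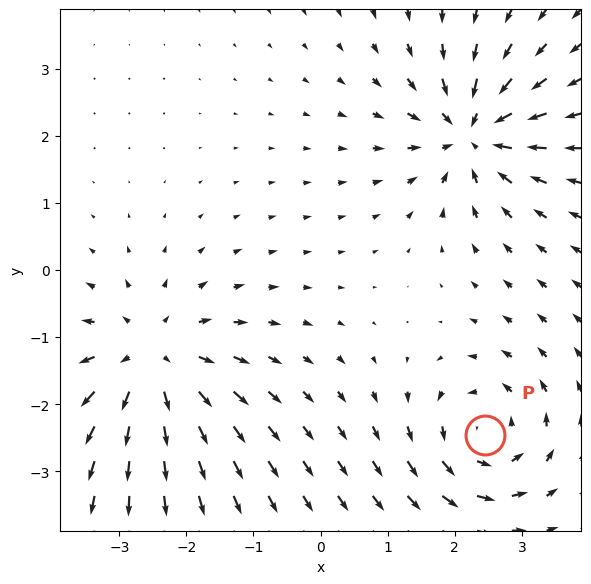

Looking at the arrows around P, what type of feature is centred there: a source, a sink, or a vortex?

vortex

At P (2.5, -2.5) the arrows circulate counterclockwise. Divergence ≈0, curl about +4 — near-zero divergence with nonzero curl is a vortex.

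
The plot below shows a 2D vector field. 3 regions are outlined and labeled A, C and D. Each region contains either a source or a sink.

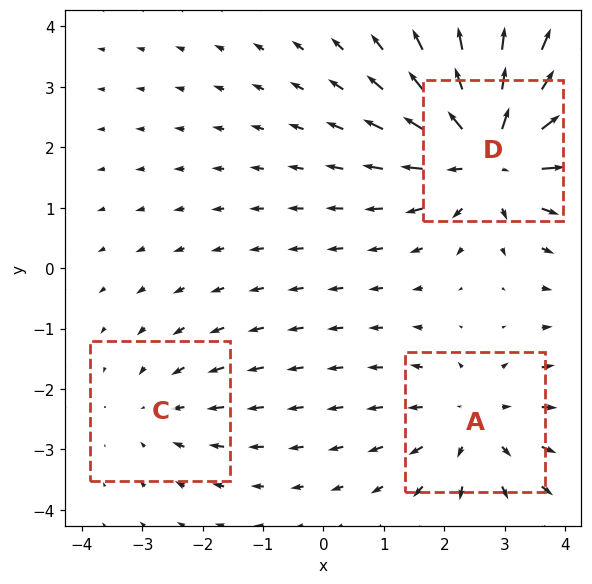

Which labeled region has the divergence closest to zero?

Divergence at each region's feature centre — A: about +3, C: about -2, D: about +4. Region C is closest to zero.

C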